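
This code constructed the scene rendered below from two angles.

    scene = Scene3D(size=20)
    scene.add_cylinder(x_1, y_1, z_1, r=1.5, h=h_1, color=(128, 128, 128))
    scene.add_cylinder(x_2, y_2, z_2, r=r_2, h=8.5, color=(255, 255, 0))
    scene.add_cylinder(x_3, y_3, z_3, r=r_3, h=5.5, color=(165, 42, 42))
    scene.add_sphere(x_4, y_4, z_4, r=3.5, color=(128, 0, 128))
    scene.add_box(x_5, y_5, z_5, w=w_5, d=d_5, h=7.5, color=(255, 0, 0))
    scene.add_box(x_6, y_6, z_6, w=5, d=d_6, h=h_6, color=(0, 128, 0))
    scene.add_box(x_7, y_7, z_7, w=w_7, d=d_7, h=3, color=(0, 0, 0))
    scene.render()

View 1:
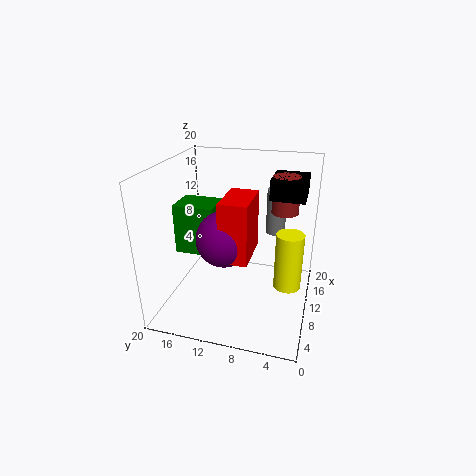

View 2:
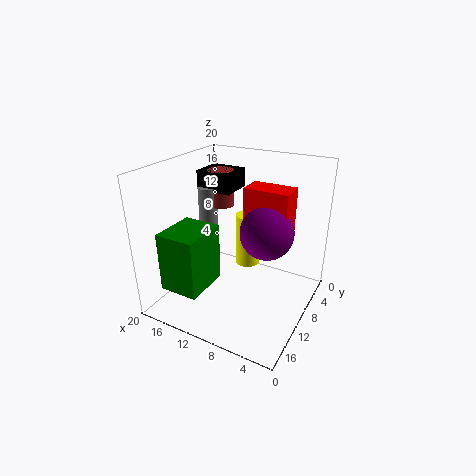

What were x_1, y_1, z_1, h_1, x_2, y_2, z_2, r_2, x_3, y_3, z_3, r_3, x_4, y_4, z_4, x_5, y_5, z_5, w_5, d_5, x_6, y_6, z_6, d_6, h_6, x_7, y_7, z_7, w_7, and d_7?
x_1 = 17.5; y_1 = 6; z_1 = 8; h_1 = 7; x_2 = 12; y_2 = 3; z_2 = 2; r_2 = 2; x_3 = 16; y_3 = 4.5; z_3 = 12; r_3 = 2; x_4 = 5.5; y_4 = 10.5; z_4 = 12; x_5 = 3; y_5 = 7; z_5 = 10; w_5 = 6; d_5 = 3.5; x_6 = 10.5; y_6 = 14; z_6 = 6; d_6 = 6; h_6 = 7.5; x_7 = 13.5; y_7 = 1.5; z_7 = 14.5; w_7 = 5.5; d_7 = 5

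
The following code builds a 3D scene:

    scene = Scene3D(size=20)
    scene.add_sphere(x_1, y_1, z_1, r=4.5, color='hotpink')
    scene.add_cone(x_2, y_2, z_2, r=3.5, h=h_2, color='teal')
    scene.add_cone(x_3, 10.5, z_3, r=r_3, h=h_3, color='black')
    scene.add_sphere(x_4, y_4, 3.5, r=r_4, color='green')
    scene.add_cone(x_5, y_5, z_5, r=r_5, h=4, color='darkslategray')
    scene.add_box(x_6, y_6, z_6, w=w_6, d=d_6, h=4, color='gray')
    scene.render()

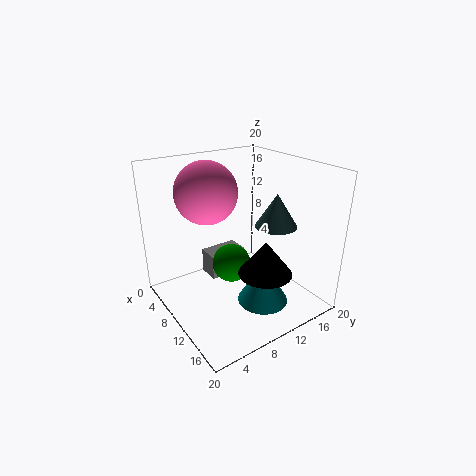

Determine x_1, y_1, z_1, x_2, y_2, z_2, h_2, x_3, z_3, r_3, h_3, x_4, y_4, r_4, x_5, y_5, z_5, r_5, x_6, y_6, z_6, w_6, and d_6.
x_1 = 5
y_1 = 8
z_1 = 15.5
x_2 = 14
y_2 = 11.5
z_2 = 1.5
h_2 = 6
x_3 = 15.5
z_3 = 7
r_3 = 3.5
h_3 = 4.5
x_4 = 6
y_4 = 11.5
r_4 = 3
x_5 = 16.5
y_5 = 11
z_5 = 14
r_5 = 2.5
x_6 = 1
y_6 = 9
z_6 = 0.5
w_6 = 3.5
d_6 = 6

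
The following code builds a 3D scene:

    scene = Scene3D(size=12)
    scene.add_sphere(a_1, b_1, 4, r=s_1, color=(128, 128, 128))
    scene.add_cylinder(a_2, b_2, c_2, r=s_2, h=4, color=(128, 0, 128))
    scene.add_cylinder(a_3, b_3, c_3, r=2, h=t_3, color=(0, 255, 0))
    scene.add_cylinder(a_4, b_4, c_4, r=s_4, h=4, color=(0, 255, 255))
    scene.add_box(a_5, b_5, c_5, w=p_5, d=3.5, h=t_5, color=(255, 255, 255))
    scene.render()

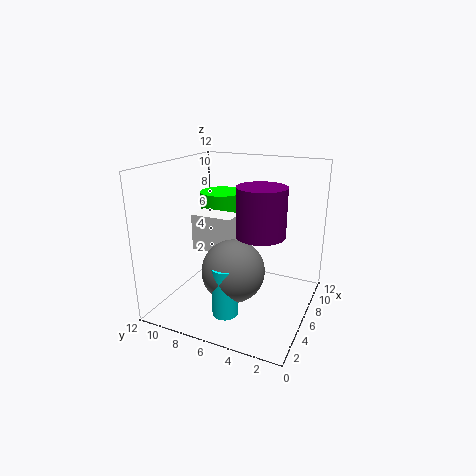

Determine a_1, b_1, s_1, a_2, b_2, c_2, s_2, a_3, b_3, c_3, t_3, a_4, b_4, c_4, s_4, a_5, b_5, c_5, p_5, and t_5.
a_1 = 4
b_1 = 5.5
s_1 = 2.5
a_2 = 6
b_2 = 4
c_2 = 6.5
s_2 = 2
a_3 = 9
b_3 = 9
c_3 = 7
t_3 = 2
a_4 = 2.5
b_4 = 5.5
c_4 = 1
s_4 = 1
a_5 = 4.5
b_5 = 6
c_5 = 5
p_5 = 2
t_5 = 3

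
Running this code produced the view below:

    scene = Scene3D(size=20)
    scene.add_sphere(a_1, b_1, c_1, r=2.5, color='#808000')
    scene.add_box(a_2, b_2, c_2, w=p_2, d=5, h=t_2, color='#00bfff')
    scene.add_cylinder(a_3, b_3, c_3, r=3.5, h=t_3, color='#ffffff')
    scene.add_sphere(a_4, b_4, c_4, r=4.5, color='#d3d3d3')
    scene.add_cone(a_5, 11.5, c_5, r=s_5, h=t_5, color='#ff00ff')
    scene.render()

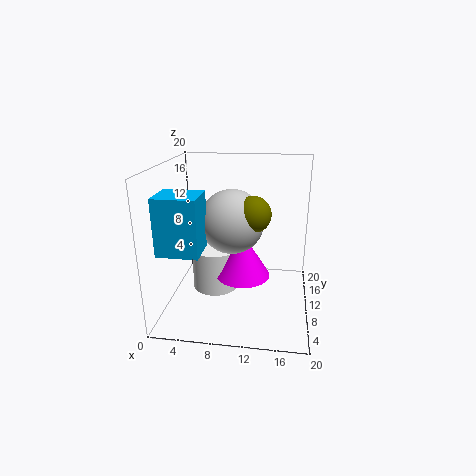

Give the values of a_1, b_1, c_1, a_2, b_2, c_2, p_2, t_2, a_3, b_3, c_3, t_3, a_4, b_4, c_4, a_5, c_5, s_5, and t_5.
a_1 = 12
b_1 = 10
c_1 = 13.5
a_2 = 0.5
b_2 = 3.5
c_2 = 9.5
p_2 = 5.5
t_2 = 7.5
a_3 = 6
b_3 = 13
c_3 = 0.5
t_3 = 6.5
a_4 = 9
b_4 = 11
c_4 = 12
a_5 = 10.5
c_5 = 3.5
s_5 = 4
t_5 = 6.5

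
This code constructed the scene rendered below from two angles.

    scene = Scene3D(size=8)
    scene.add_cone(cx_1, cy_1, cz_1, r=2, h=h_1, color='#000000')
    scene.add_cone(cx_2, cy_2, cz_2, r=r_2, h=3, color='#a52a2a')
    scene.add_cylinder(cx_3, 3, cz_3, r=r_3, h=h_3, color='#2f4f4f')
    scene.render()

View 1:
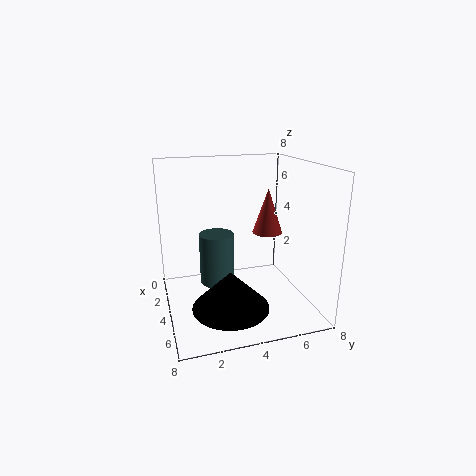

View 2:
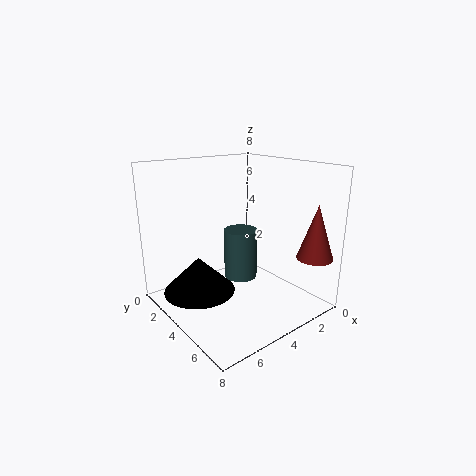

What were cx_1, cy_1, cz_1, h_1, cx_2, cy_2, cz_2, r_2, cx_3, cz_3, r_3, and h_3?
cx_1 = 6; cy_1 = 3; cz_1 = 1; h_1 = 2; cx_2 = 1; cy_2 = 7; cz_2 = 3; r_2 = 1; cx_3 = 3; cz_3 = 1; r_3 = 1; h_3 = 3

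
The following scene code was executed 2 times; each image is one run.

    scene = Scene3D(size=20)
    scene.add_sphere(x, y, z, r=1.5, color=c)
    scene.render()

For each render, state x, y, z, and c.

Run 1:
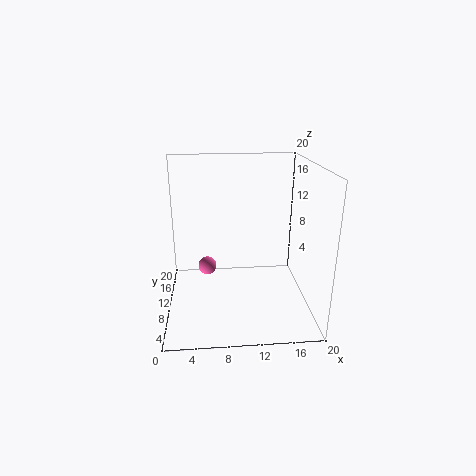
x = 5.5
y = 17.5
z = 2
c = 'hotpink'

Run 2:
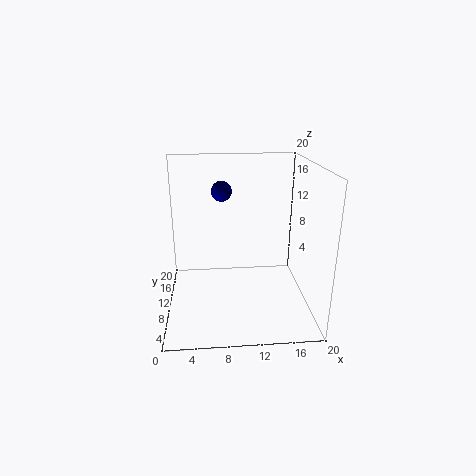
x = 8
y = 14.5
z = 15.5
c = 'navy'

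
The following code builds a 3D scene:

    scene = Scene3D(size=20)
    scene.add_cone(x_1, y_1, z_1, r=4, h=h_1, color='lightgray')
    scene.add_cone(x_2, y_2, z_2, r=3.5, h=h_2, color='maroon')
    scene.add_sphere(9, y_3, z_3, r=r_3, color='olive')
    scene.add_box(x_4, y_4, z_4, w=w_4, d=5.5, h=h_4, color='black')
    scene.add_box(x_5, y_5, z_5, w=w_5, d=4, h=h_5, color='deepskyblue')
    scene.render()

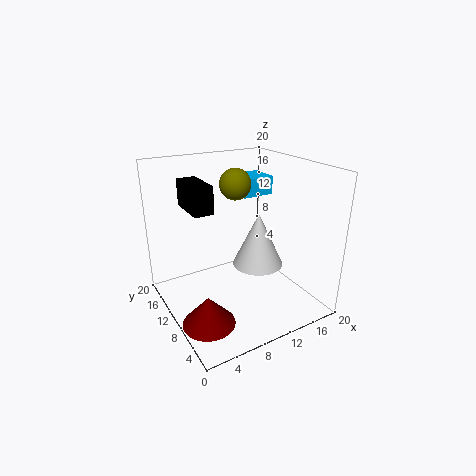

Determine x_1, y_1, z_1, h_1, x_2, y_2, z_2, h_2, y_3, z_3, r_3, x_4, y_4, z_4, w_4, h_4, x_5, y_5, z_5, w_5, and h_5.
x_1 = 15.5, y_1 = 13, z_1 = 3, h_1 = 8.5, x_2 = 3.5, y_2 = 6.5, z_2 = 0.5, h_2 = 4, y_3 = 9, z_3 = 18, r_3 = 2, x_4 = 3, y_4 = 8, z_4 = 15, w_4 = 2.5, h_4 = 3.5, x_5 = 11, y_5 = 10, z_5 = 15.5, w_5 = 4.5, h_5 = 2.5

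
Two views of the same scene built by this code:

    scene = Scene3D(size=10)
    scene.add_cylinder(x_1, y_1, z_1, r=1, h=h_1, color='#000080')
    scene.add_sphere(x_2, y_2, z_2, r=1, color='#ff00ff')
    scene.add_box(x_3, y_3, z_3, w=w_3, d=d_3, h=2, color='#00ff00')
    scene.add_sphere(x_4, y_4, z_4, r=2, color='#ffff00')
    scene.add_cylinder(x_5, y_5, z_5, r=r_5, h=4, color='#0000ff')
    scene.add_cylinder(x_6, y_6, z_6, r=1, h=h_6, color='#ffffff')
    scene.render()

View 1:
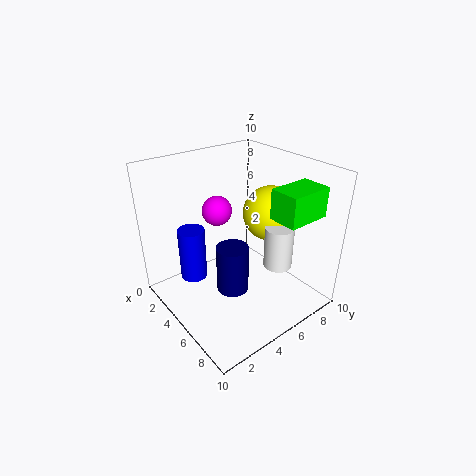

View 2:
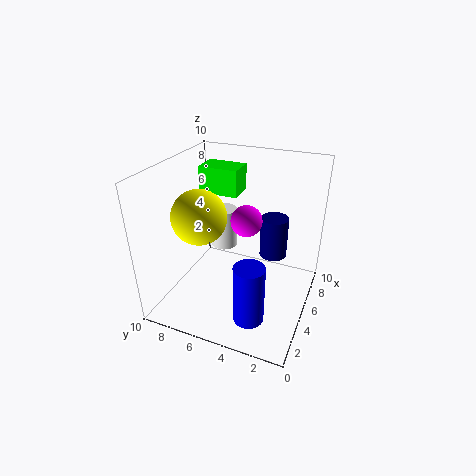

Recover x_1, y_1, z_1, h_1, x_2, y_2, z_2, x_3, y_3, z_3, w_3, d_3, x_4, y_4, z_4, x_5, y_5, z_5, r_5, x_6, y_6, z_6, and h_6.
x_1 = 7; y_1 = 3; z_1 = 3; h_1 = 3; x_2 = 4; y_2 = 4; z_2 = 7; x_3 = 7; y_3 = 6; z_3 = 7; w_3 = 2; d_3 = 3; x_4 = 5; y_4 = 8; z_4 = 6; x_5 = 2; y_5 = 3; z_5 = 1; r_5 = 1; x_6 = 7; y_6 = 7; z_6 = 3; h_6 = 3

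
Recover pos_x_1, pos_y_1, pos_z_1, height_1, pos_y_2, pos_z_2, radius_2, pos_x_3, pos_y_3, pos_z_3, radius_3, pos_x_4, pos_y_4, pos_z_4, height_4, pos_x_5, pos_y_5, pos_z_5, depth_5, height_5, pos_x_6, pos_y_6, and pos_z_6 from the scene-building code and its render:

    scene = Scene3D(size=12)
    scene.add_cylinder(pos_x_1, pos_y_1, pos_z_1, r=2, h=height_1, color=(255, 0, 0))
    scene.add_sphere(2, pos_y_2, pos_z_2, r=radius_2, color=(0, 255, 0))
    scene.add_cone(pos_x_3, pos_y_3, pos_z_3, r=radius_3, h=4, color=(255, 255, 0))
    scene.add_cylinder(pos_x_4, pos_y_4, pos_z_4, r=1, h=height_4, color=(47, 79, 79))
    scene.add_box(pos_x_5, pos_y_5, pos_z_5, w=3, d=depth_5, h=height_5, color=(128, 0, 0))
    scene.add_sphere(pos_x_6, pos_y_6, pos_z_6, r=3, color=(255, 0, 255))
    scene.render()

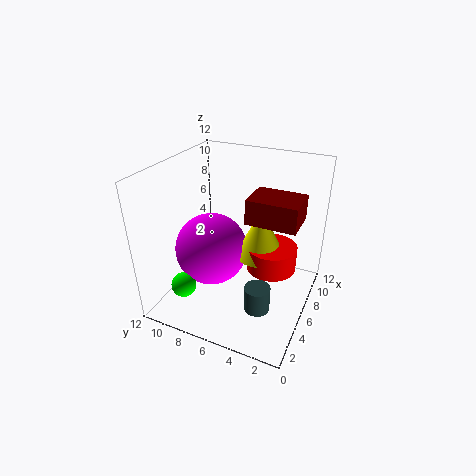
pos_x_1 = 6
pos_y_1 = 3
pos_z_1 = 4
height_1 = 2
pos_y_2 = 9
pos_z_2 = 3
radius_2 = 1
pos_x_3 = 6
pos_y_3 = 4
pos_z_3 = 5
radius_3 = 2
pos_x_4 = 3
pos_y_4 = 3
pos_z_4 = 2
height_4 = 2
pos_x_5 = 5
pos_y_5 = 1
pos_z_5 = 8
depth_5 = 4
height_5 = 2
pos_x_6 = 5
pos_y_6 = 8
pos_z_6 = 5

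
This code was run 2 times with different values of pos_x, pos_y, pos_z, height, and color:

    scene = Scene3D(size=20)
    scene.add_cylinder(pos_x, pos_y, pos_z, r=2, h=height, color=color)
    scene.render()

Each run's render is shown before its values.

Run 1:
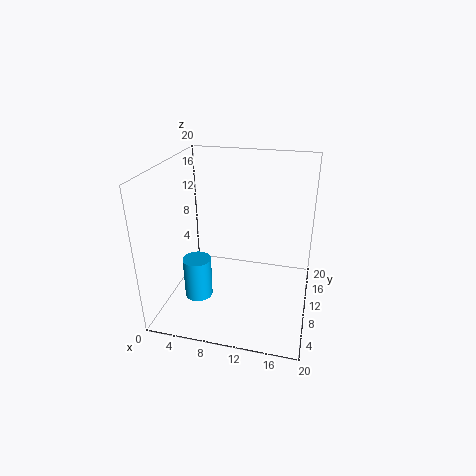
pos_x = 4.5
pos_y = 8
pos_z = 1
height = 6
color = 'deepskyblue'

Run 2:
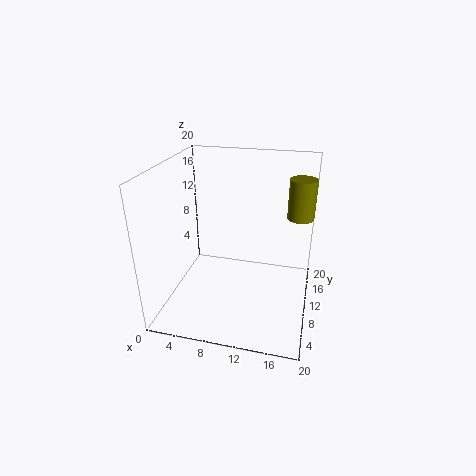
pos_x = 18
pos_y = 16.5
pos_z = 11
height = 6
color = 'olive'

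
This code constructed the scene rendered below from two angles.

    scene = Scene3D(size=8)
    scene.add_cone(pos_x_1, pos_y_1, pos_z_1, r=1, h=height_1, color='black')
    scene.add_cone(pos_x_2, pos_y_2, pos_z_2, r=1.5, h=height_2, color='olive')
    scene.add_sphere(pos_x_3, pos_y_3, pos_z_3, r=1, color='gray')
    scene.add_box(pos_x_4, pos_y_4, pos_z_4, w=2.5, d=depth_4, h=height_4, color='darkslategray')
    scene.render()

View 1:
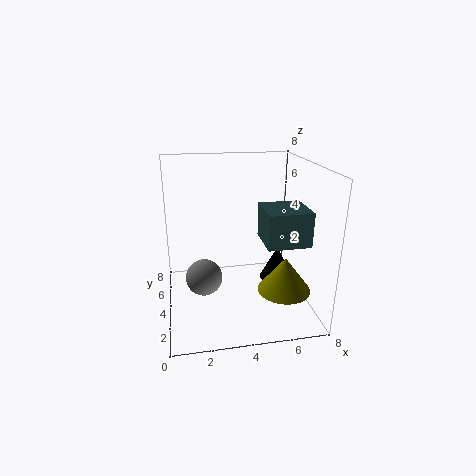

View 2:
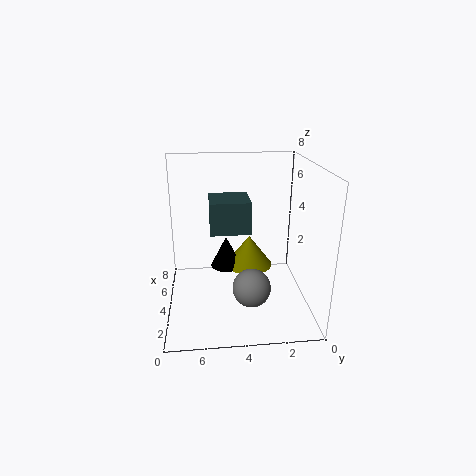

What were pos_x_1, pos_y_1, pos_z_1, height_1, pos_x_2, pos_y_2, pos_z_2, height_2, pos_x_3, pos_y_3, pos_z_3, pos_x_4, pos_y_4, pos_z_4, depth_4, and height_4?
pos_x_1 = 6.5
pos_y_1 = 4.5
pos_z_1 = 1
height_1 = 2
pos_x_2 = 6.5
pos_y_2 = 3
pos_z_2 = 1
height_2 = 2
pos_x_3 = 2
pos_y_3 = 3.5
pos_z_3 = 2
pos_x_4 = 5.5
pos_y_4 = 3
pos_z_4 = 3.5
depth_4 = 2.5
height_4 = 2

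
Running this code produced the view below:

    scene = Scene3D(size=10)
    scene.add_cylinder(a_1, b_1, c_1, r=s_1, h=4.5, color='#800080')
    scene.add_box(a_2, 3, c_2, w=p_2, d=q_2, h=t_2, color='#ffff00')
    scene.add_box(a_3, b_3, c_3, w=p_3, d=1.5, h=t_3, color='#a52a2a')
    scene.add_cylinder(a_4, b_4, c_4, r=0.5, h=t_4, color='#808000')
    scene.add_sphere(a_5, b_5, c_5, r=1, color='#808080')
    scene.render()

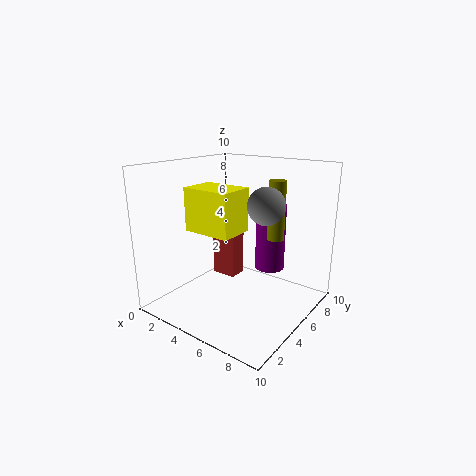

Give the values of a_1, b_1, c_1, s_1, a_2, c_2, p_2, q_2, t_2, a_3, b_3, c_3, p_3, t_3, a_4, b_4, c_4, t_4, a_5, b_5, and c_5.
a_1 = 7
b_1 = 6
c_1 = 3
s_1 = 1
a_2 = 2
c_2 = 5.5
p_2 = 3.5
q_2 = 2.5
t_2 = 3
a_3 = 1
b_3 = 7
c_3 = 0.5
p_3 = 2
t_3 = 4
a_4 = 8.5
b_4 = 4
c_4 = 6
t_4 = 3.5
a_5 = 9
b_5 = 2
c_5 = 8.5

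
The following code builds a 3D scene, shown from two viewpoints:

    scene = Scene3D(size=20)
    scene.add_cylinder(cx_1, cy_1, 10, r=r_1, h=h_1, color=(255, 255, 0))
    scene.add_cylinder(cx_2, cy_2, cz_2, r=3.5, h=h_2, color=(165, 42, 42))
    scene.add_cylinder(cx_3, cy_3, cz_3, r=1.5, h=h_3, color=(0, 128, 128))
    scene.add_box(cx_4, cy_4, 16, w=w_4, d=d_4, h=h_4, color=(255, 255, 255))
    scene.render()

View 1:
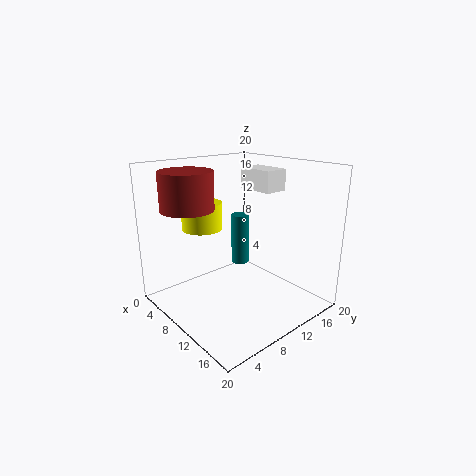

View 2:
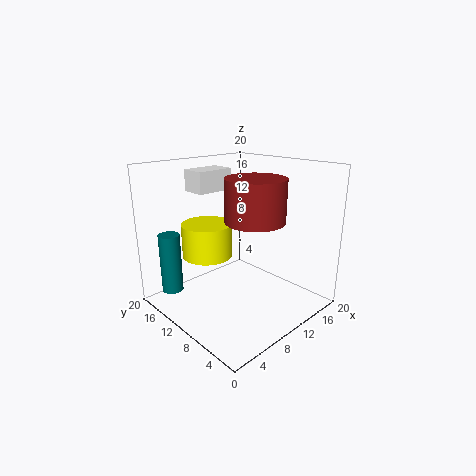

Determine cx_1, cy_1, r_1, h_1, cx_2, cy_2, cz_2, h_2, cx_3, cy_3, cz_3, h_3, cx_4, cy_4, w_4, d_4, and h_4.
cx_1 = 3.5
cy_1 = 8.5
r_1 = 3
h_1 = 4
cx_2 = 7
cy_2 = 4
cz_2 = 14.5
h_2 = 5
cx_3 = 3
cy_3 = 16.5
cz_3 = 2
h_3 = 8.5
cx_4 = 6.5
cy_4 = 13.5
w_4 = 5.5
d_4 = 3.5
h_4 = 3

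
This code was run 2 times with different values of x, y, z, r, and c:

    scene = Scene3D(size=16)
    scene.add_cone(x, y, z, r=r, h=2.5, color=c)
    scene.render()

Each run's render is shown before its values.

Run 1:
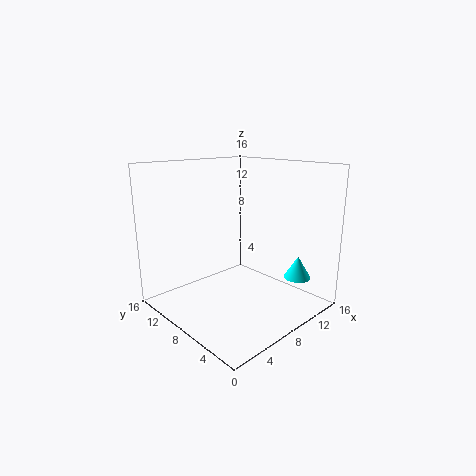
x = 12.5, y = 3, z = 3.5, r = 1.5, c = 'cyan'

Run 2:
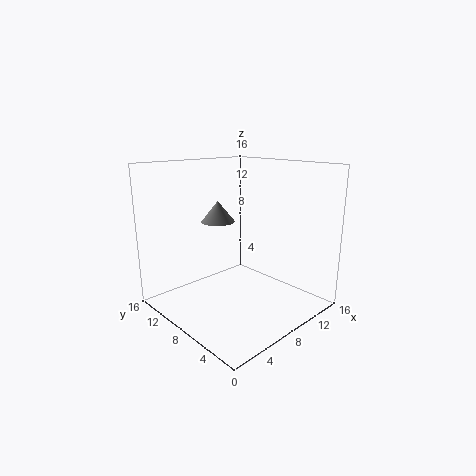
x = 8.5, y = 12, z = 9, r = 2, c = 'gray'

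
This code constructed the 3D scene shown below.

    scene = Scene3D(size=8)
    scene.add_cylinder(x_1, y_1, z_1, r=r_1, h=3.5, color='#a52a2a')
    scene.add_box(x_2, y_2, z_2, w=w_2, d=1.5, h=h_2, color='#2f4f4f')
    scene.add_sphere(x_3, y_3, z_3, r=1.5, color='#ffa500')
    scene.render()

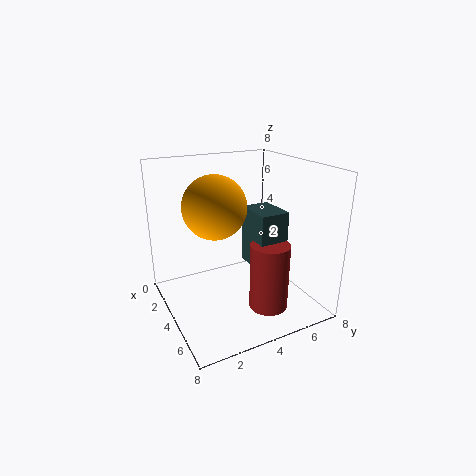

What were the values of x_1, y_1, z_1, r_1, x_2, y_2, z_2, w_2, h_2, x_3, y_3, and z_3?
x_1 = 6.5, y_1 = 4.5, z_1 = 1, r_1 = 1, x_2 = 4.5, y_2 = 4, z_2 = 3, w_2 = 2, h_2 = 3, x_3 = 5.5, y_3 = 2, z_3 = 6.5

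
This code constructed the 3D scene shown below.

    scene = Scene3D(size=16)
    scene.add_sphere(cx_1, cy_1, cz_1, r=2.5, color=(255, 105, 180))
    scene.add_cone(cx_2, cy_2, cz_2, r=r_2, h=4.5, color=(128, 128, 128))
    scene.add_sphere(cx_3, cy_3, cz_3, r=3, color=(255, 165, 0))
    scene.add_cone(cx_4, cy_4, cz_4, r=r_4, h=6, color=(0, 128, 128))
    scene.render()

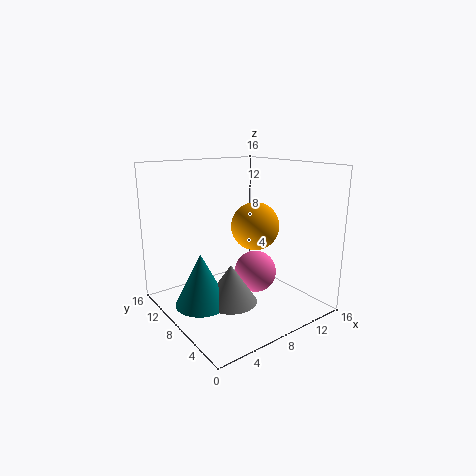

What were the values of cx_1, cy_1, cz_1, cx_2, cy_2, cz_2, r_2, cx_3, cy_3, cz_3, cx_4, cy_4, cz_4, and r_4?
cx_1 = 11, cy_1 = 8.5, cz_1 = 3, cx_2 = 7, cy_2 = 8, cz_2 = 0.5, r_2 = 3, cx_3 = 12.5, cy_3 = 10.5, cz_3 = 8, cx_4 = 4, cy_4 = 9.5, cz_4 = 0.5, r_4 = 3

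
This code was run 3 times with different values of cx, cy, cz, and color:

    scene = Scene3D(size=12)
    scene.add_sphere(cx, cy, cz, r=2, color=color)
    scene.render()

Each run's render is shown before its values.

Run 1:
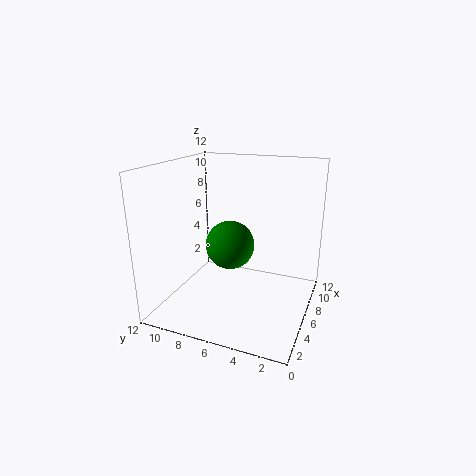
cx = 5.5; cy = 6.5; cz = 5.5; color = 'green'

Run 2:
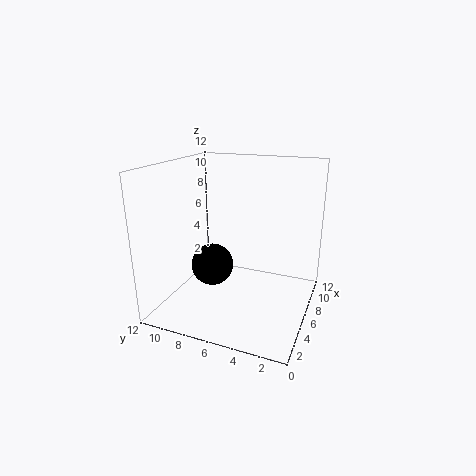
cx = 8; cy = 9.5; cz = 2; color = 'black'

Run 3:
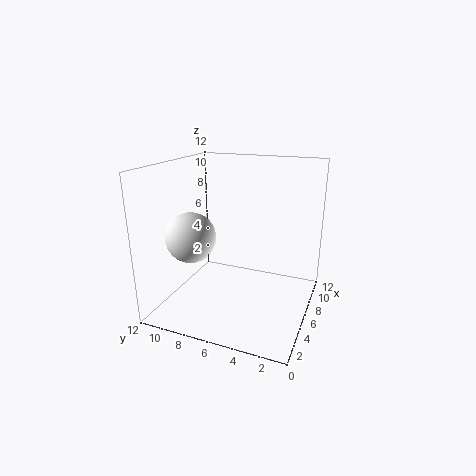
cx = 3.5; cy = 9; cz = 6.5; color = 'white'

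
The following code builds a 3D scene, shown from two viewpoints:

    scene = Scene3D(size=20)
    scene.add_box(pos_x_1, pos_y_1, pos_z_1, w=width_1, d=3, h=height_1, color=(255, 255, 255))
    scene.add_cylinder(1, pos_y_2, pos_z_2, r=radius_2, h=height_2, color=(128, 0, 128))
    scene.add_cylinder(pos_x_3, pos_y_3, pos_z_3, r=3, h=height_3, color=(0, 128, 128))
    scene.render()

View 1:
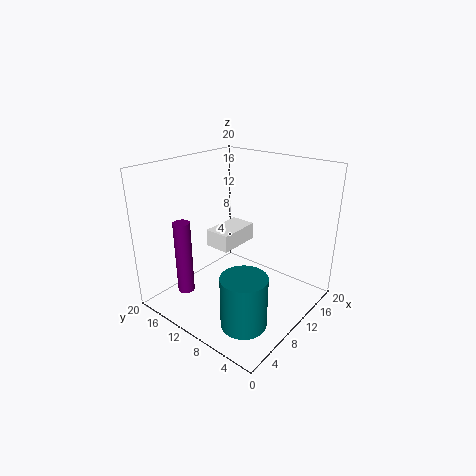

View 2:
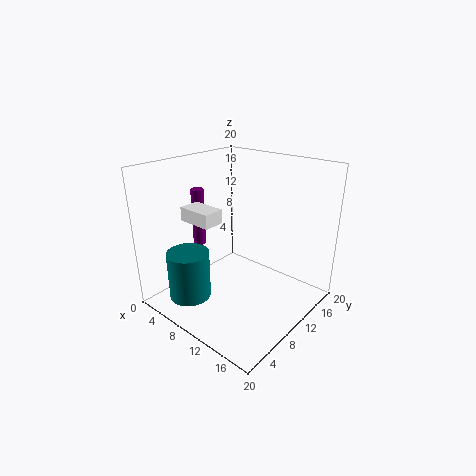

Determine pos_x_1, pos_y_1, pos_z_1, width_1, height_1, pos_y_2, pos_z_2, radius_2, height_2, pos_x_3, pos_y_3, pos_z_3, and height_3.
pos_x_1 = 3; pos_y_1 = 6; pos_z_1 = 12; width_1 = 5; height_1 = 2; pos_y_2 = 11; pos_z_2 = 6; radius_2 = 1; height_2 = 9; pos_x_3 = 5; pos_y_3 = 5; pos_z_3 = 1; height_3 = 7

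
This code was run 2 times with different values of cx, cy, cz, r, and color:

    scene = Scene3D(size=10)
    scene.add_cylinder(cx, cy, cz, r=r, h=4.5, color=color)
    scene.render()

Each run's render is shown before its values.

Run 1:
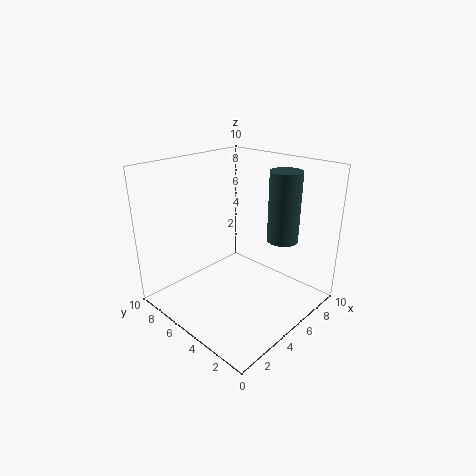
cx = 6; cy = 2; cz = 5.5; r = 1; color = 'darkslategray'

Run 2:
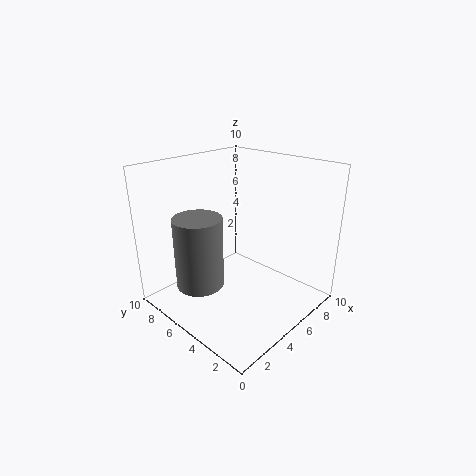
cx = 1.5; cy = 5; cz = 3; r = 1.5; color = 'gray'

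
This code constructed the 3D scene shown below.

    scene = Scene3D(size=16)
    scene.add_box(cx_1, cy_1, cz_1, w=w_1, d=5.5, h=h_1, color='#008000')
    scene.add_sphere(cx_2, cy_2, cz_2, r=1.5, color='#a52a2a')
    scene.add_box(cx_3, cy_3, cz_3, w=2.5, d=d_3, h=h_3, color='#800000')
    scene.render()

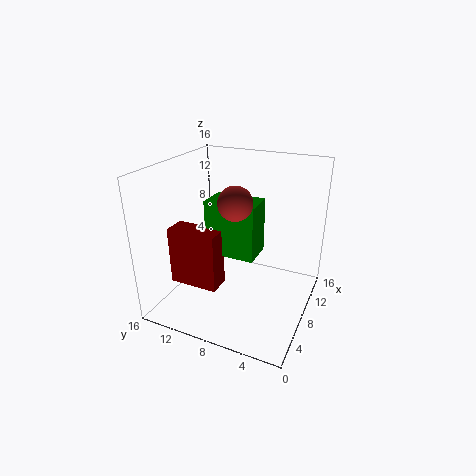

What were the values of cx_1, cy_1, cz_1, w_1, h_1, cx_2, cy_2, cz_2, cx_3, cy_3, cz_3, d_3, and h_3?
cx_1 = 6
cy_1 = 5.5
cz_1 = 6.5
w_1 = 3.5
h_1 = 6
cx_2 = 2
cy_2 = 5.5
cz_2 = 14.5
cx_3 = 4
cy_3 = 9
cz_3 = 3
d_3 = 5.5
h_3 = 6.5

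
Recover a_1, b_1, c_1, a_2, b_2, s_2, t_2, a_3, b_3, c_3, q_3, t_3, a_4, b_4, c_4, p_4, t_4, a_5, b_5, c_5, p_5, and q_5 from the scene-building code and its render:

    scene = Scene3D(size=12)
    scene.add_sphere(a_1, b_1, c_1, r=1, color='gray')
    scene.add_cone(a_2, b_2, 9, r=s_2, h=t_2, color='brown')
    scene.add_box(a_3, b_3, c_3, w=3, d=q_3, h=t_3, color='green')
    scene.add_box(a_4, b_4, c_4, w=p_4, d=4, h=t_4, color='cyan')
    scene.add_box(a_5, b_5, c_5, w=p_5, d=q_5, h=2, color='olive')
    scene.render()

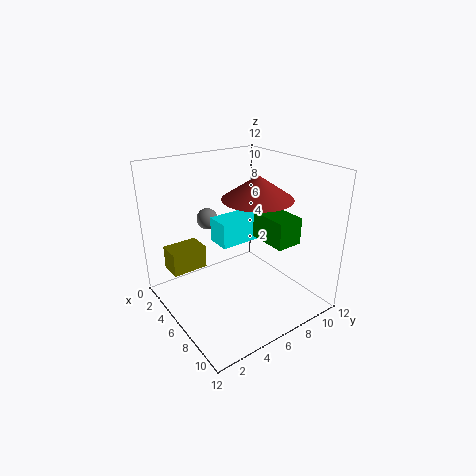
a_1 = 1
b_1 = 6
c_1 = 6
a_2 = 6
b_2 = 8
s_2 = 3
t_2 = 2
a_3 = 8
b_3 = 6
c_3 = 7
q_3 = 2
t_3 = 2
a_4 = 5
b_4 = 4
c_4 = 6
p_4 = 2
t_4 = 2
a_5 = 2
b_5 = 1
c_5 = 3
p_5 = 2
q_5 = 3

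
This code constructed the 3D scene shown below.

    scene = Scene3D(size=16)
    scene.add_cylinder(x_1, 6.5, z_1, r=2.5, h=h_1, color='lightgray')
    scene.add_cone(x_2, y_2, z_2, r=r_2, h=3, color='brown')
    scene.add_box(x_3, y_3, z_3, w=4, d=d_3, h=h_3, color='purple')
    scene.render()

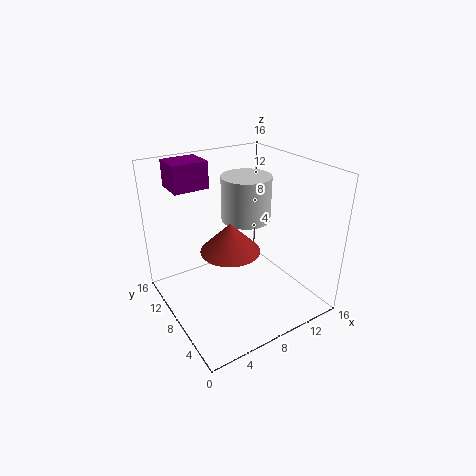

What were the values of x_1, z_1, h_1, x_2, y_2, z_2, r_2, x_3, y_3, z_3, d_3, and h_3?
x_1 = 8; z_1 = 11; h_1 = 4.5; x_2 = 5.5; y_2 = 5.5; z_2 = 8.5; r_2 = 3; x_3 = 2.5; y_3 = 11.5; z_3 = 13; d_3 = 3.5; h_3 = 3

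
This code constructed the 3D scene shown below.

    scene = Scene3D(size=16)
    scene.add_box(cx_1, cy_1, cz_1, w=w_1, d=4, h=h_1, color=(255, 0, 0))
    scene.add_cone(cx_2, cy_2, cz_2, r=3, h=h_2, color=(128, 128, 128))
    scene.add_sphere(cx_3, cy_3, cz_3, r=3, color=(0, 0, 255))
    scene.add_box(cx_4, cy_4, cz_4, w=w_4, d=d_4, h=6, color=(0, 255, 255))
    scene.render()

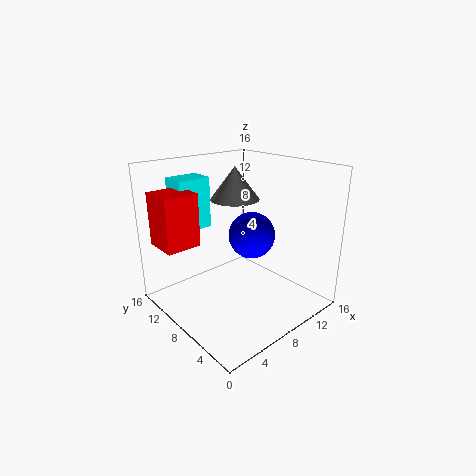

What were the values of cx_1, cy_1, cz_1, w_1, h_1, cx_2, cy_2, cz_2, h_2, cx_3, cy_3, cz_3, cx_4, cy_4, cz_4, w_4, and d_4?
cx_1 = 1, cy_1 = 11, cz_1 = 7, w_1 = 4, h_1 = 6, cx_2 = 11, cy_2 = 12, cz_2 = 11, h_2 = 4, cx_3 = 13, cy_3 = 11, cz_3 = 6, cx_4 = 4, cy_4 = 13, cz_4 = 8, w_4 = 4, d_4 = 3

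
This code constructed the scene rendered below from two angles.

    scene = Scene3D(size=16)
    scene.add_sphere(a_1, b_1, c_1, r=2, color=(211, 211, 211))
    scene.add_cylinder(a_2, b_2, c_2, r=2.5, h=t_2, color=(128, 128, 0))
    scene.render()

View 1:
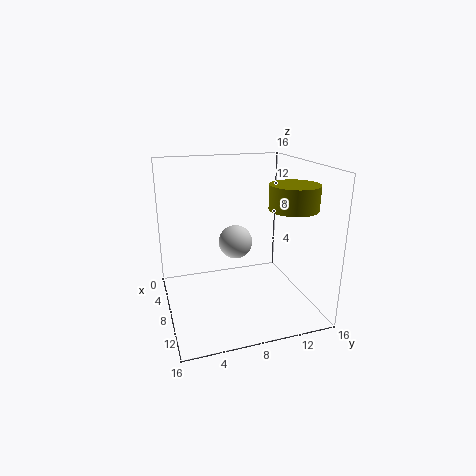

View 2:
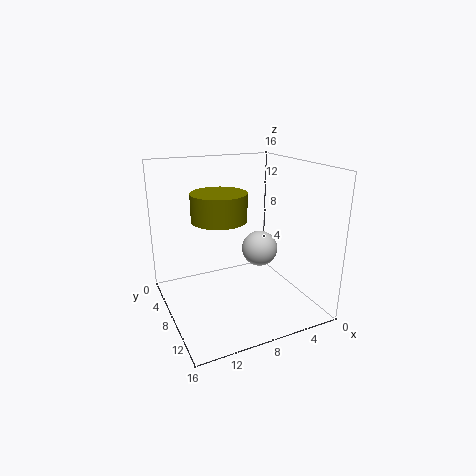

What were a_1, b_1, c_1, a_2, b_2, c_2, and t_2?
a_1 = 5.5
b_1 = 8.5
c_1 = 6.5
a_2 = 12
b_2 = 12.5
c_2 = 12
t_2 = 2.5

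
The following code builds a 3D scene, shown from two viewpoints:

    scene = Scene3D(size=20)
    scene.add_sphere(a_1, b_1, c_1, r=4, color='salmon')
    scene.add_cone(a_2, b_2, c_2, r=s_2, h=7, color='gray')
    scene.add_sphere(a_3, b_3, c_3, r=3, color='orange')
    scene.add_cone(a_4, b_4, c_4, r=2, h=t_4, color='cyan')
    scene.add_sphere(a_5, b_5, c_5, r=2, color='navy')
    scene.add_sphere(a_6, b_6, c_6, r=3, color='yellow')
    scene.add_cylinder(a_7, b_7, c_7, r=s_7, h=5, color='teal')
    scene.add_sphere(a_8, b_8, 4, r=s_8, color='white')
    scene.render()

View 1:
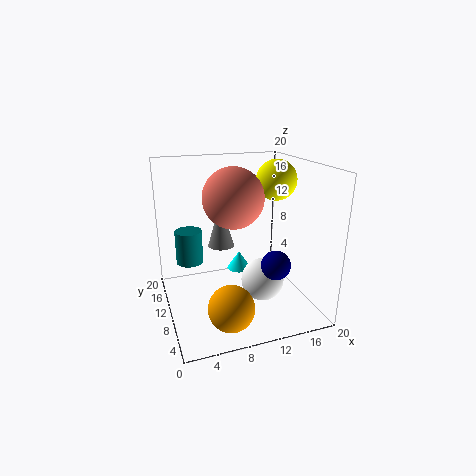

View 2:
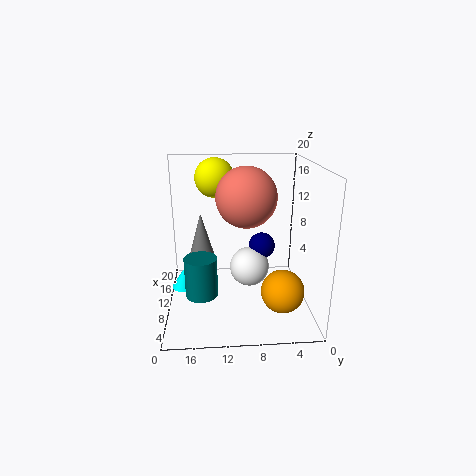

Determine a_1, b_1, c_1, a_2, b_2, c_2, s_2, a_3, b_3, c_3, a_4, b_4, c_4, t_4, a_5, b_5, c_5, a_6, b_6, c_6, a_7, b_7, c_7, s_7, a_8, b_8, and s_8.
a_1 = 9
b_1 = 9
c_1 = 16
a_2 = 9
b_2 = 15
c_2 = 7
s_2 = 2
a_3 = 7
b_3 = 4
c_3 = 3
a_4 = 13
b_4 = 18
c_4 = 1
t_4 = 3
a_5 = 14
b_5 = 6
c_5 = 7
a_6 = 17
b_6 = 13
c_6 = 17
a_7 = 4
b_7 = 15
c_7 = 5
s_7 = 2
a_8 = 13
b_8 = 8
s_8 = 3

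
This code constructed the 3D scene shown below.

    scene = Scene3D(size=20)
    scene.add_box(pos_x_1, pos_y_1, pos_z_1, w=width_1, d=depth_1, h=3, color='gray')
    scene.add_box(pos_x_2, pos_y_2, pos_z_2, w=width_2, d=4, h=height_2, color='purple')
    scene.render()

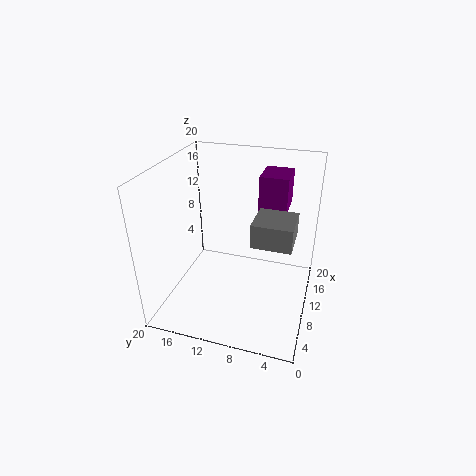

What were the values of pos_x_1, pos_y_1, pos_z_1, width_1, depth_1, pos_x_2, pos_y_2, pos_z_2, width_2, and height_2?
pos_x_1 = 5
pos_y_1 = 2
pos_z_1 = 12
width_1 = 5
depth_1 = 5
pos_x_2 = 13
pos_y_2 = 4
pos_z_2 = 13
width_2 = 5
height_2 = 5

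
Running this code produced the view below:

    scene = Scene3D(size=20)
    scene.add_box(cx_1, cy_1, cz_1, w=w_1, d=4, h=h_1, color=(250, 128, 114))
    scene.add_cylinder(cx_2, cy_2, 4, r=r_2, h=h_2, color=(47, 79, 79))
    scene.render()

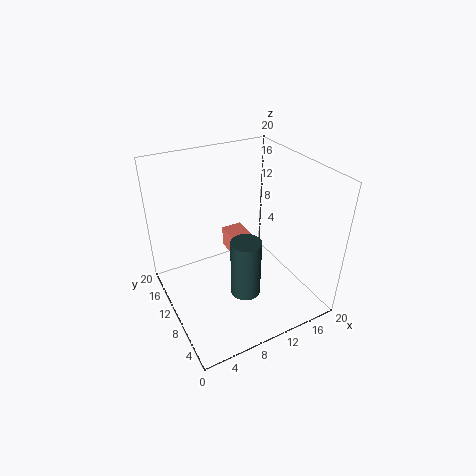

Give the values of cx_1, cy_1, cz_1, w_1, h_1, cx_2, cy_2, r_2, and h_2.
cx_1 = 10, cy_1 = 11, cz_1 = 6, w_1 = 3, h_1 = 3, cx_2 = 9, cy_2 = 6, r_2 = 2, h_2 = 8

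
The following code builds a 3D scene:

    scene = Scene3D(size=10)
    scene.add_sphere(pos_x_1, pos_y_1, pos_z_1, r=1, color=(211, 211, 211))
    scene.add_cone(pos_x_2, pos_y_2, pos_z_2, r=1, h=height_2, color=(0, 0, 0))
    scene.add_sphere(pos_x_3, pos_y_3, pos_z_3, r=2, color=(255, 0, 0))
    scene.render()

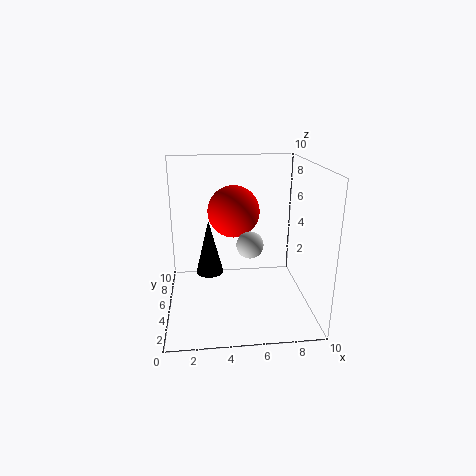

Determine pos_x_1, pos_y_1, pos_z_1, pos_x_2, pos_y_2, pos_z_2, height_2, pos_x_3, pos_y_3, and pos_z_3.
pos_x_1 = 6, pos_y_1 = 6, pos_z_1 = 4, pos_x_2 = 3, pos_y_2 = 6, pos_z_2 = 2, height_2 = 4, pos_x_3 = 5, pos_y_3 = 8, pos_z_3 = 6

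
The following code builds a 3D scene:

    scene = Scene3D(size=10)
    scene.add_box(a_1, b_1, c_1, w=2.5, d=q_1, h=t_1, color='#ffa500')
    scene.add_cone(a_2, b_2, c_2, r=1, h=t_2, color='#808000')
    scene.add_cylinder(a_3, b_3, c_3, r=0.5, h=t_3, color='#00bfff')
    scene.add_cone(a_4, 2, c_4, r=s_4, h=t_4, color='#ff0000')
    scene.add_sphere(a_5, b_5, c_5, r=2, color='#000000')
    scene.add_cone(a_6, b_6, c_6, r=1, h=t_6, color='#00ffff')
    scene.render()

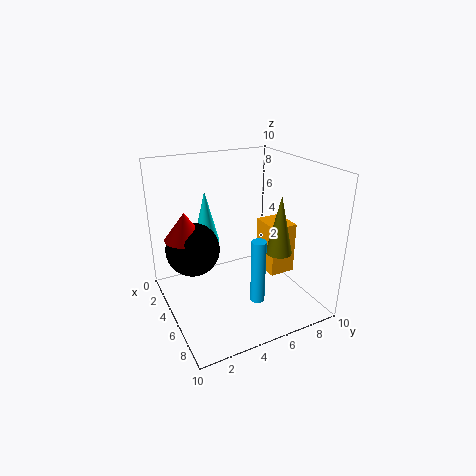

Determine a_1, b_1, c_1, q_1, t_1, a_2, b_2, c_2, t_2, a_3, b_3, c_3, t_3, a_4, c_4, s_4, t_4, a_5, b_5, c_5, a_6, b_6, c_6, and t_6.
a_1 = 2.5, b_1 = 8, c_1 = 1, q_1 = 2, t_1 = 4, a_2 = 5, b_2 = 8.5, c_2 = 3, t_2 = 4.5, a_3 = 7, b_3 = 5.5, c_3 = 1, t_3 = 4.5, a_4 = 2.5, c_4 = 4.5, s_4 = 1.5, t_4 = 2, a_5 = 2.5, b_5 = 2.5, c_5 = 3.5, a_6 = 1.5, b_6 = 4, c_6 = 3.5, t_6 = 4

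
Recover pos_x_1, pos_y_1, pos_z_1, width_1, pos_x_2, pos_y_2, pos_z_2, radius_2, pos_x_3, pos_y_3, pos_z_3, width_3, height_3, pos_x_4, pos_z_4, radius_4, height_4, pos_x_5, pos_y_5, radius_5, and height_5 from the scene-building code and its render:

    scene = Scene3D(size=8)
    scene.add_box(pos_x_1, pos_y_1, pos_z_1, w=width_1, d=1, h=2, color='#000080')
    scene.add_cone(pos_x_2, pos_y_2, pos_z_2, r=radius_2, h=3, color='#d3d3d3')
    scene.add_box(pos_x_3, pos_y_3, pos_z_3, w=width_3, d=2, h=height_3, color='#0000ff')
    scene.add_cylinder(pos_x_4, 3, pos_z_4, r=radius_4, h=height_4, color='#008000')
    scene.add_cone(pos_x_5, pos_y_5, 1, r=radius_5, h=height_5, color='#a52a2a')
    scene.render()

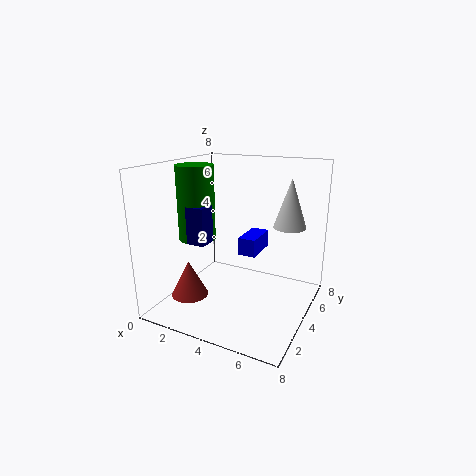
pos_x_1 = 2
pos_y_1 = 2
pos_z_1 = 4
width_1 = 1
pos_x_2 = 6
pos_y_2 = 7
pos_z_2 = 4
radius_2 = 1
pos_x_3 = 4
pos_y_3 = 4
pos_z_3 = 3
width_3 = 1
height_3 = 1
pos_x_4 = 2
pos_z_4 = 4
radius_4 = 1
height_4 = 4
pos_x_5 = 2
pos_y_5 = 2
radius_5 = 1
height_5 = 2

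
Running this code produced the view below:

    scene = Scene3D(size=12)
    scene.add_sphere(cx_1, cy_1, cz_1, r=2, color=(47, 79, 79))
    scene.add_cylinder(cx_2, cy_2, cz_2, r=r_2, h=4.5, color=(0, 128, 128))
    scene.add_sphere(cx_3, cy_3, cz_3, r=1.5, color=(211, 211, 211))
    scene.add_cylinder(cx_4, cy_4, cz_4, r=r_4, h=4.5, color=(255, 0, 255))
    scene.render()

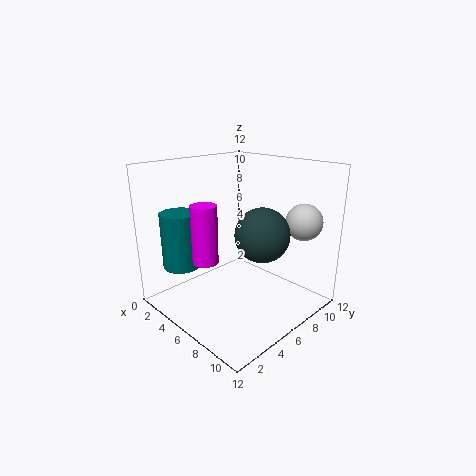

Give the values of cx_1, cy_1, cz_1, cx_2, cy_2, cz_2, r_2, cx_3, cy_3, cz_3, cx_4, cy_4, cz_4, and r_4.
cx_1 = 9.5; cy_1 = 5; cz_1 = 7.5; cx_2 = 3.5; cy_2 = 2; cz_2 = 4; r_2 = 1.5; cx_3 = 10; cy_3 = 9.5; cz_3 = 7.5; cx_4 = 6; cy_4 = 2.5; cz_4 = 5; r_4 = 1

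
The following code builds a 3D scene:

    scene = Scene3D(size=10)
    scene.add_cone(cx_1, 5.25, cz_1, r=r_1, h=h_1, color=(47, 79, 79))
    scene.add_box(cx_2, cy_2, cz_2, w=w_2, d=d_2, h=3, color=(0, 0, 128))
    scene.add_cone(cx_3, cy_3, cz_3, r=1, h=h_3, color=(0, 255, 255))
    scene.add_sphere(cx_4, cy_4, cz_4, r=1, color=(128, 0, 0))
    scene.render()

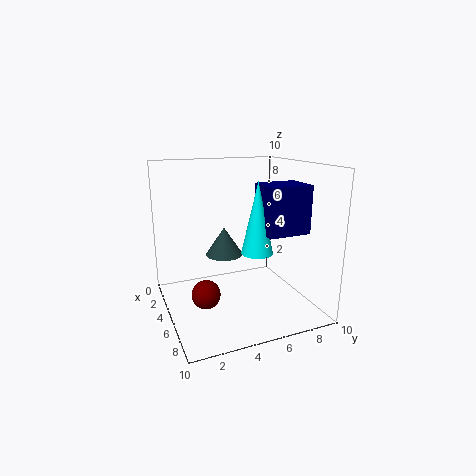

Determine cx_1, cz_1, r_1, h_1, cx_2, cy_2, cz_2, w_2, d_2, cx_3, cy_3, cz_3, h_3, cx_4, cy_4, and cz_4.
cx_1 = 1.5, cz_1 = 2.5, r_1 = 1.5, h_1 = 2.25, cx_2 = 6.5, cy_2 = 5.5, cz_2 = 6, w_2 = 2.25, d_2 = 2.75, cx_3 = 7.5, cy_3 = 5.25, cz_3 = 4.75, h_3 = 4.5, cx_4 = 5.25, cy_4 = 2.5, cz_4 = 1.25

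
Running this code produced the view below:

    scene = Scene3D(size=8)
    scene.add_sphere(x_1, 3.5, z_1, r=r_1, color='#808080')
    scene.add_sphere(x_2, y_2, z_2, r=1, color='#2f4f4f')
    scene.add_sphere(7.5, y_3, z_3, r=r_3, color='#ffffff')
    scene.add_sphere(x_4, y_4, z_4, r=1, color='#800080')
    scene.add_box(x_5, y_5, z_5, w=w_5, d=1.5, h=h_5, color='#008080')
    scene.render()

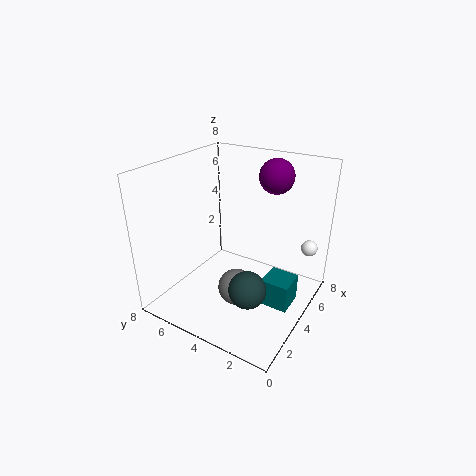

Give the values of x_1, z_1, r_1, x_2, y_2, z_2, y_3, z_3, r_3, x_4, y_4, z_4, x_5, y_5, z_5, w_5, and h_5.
x_1 = 3
z_1 = 1.5
r_1 = 1
x_2 = 2.5
y_2 = 2.5
z_2 = 2
y_3 = 1
z_3 = 2.5
r_3 = 0.5
x_4 = 6.5
y_4 = 3
z_4 = 7
x_5 = 3
y_5 = 0.5
z_5 = 1
w_5 = 1.5
h_5 = 1.5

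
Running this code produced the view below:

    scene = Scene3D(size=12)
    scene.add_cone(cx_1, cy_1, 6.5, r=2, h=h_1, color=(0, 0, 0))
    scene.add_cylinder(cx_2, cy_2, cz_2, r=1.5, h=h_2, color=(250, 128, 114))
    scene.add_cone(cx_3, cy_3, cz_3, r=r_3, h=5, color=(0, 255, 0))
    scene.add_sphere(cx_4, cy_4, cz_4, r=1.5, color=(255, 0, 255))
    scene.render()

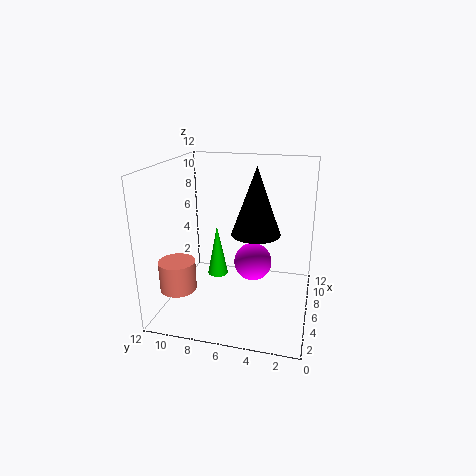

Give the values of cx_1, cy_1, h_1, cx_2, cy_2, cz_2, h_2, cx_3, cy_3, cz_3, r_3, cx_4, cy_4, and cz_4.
cx_1 = 6, cy_1 = 4.5, h_1 = 5.5, cx_2 = 3.5, cy_2 = 10.5, cz_2 = 2, h_2 = 2.5, cx_3 = 9.5, cy_3 = 9, cz_3 = 0.5, r_3 = 1, cx_4 = 5, cy_4 = 4.5, cz_4 = 4.5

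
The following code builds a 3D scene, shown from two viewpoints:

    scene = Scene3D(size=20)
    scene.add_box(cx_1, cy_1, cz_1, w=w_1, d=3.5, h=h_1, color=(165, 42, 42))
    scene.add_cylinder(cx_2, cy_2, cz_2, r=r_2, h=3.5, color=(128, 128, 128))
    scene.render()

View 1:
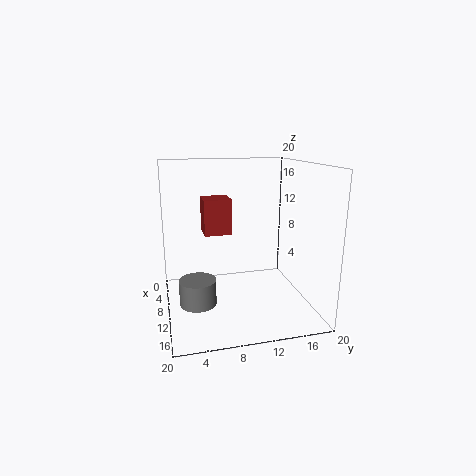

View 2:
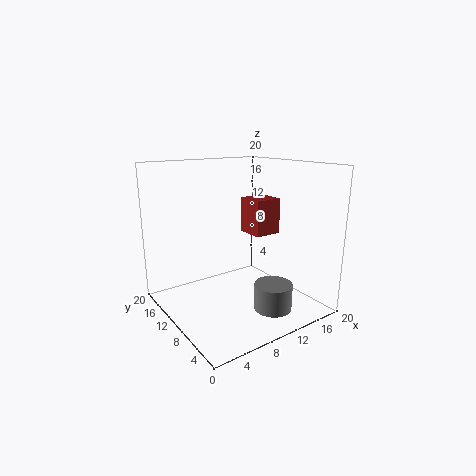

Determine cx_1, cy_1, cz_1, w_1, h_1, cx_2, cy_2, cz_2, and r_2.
cx_1 = 9.5
cy_1 = 5
cz_1 = 11.5
w_1 = 3.5
h_1 = 4.5
cx_2 = 11.5
cy_2 = 4
cz_2 = 1.5
r_2 = 2.5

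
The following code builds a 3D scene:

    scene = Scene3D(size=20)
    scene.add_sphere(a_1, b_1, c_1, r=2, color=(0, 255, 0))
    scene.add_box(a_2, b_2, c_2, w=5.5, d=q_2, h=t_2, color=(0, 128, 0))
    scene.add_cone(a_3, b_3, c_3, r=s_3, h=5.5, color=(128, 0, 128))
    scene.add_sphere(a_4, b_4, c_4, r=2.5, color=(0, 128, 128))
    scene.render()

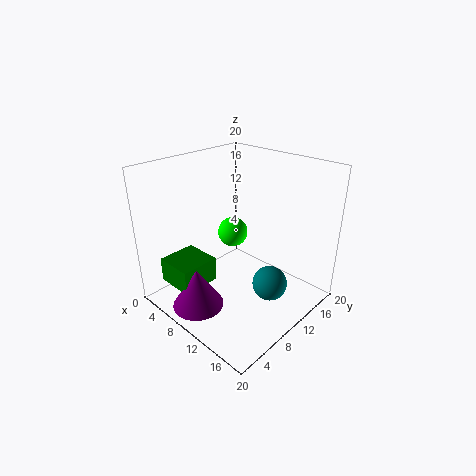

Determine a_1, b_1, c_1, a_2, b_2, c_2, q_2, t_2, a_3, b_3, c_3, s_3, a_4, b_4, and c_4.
a_1 = 9.5
b_1 = 9.5
c_1 = 11
a_2 = 2.5
b_2 = 2
c_2 = 3.5
q_2 = 5.5
t_2 = 3.5
a_3 = 8.5
b_3 = 3.5
c_3 = 1.5
s_3 = 3.5
a_4 = 14
b_4 = 12.5
c_4 = 3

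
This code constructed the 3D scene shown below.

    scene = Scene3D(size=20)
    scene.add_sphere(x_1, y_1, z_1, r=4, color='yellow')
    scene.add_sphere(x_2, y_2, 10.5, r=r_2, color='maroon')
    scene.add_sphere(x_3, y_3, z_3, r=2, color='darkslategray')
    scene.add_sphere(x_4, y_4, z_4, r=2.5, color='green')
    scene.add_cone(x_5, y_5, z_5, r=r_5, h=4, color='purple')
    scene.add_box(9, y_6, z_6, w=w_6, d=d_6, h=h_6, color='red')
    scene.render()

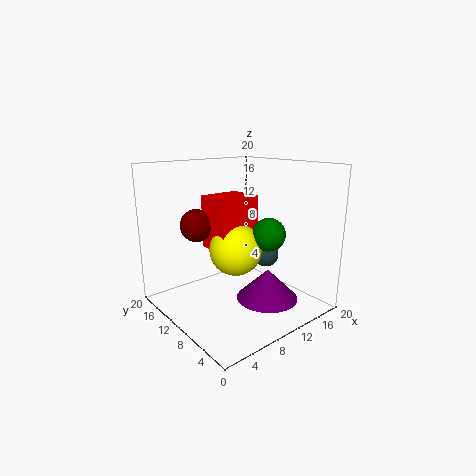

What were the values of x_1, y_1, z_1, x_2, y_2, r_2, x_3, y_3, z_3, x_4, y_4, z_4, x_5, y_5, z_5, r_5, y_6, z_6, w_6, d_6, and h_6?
x_1 = 12
y_1 = 13
z_1 = 7
x_2 = 8
y_2 = 17.5
r_2 = 2.5
x_3 = 17
y_3 = 11.5
z_3 = 5.5
x_4 = 15.5
y_4 = 9.5
z_4 = 9.5
x_5 = 10.5
y_5 = 4.5
z_5 = 3
r_5 = 4
y_6 = 12
z_6 = 7
w_6 = 6.5
d_6 = 5.5
h_6 = 8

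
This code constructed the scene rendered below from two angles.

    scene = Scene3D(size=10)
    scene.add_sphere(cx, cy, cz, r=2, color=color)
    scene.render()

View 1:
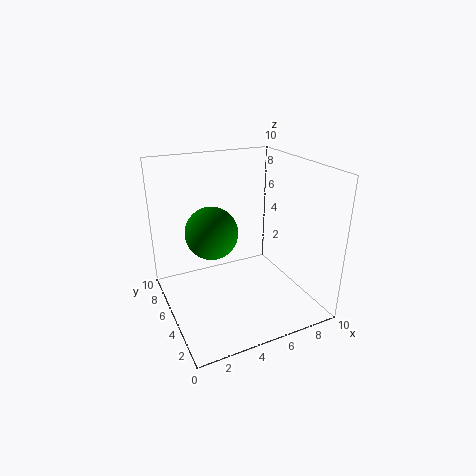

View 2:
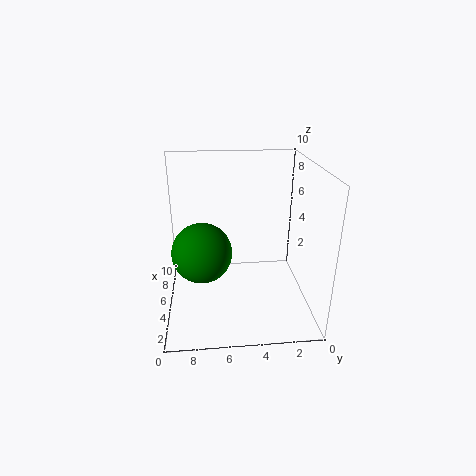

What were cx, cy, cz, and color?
cx = 4, cy = 7.5, cz = 4.5, color = 'green'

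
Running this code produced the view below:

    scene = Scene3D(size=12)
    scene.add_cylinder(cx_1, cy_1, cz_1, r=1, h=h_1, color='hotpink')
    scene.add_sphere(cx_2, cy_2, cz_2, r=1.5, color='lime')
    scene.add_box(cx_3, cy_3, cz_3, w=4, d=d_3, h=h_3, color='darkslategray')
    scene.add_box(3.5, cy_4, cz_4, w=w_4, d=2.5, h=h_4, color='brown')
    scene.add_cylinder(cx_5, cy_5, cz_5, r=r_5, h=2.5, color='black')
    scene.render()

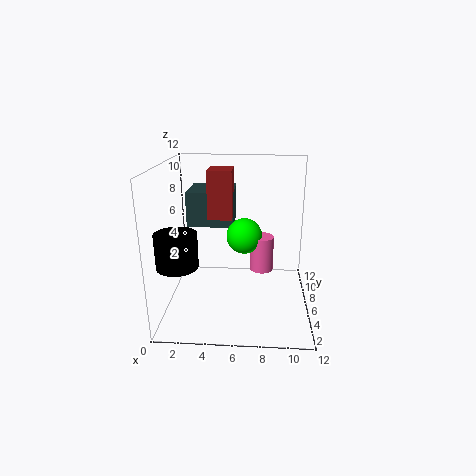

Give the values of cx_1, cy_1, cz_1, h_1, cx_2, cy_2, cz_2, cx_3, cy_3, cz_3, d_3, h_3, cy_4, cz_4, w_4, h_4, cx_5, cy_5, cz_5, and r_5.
cx_1 = 8
cy_1 = 6.5
cz_1 = 3
h_1 = 3
cx_2 = 6.5
cy_2 = 6.5
cz_2 = 6
cx_3 = 1.5
cy_3 = 7
cz_3 = 6.5
d_3 = 4
h_3 = 3
cy_4 = 6
cz_4 = 7.5
w_4 = 2
h_4 = 4
cx_5 = 2
cy_5 = 1.5
cz_5 = 5.5
r_5 = 1.5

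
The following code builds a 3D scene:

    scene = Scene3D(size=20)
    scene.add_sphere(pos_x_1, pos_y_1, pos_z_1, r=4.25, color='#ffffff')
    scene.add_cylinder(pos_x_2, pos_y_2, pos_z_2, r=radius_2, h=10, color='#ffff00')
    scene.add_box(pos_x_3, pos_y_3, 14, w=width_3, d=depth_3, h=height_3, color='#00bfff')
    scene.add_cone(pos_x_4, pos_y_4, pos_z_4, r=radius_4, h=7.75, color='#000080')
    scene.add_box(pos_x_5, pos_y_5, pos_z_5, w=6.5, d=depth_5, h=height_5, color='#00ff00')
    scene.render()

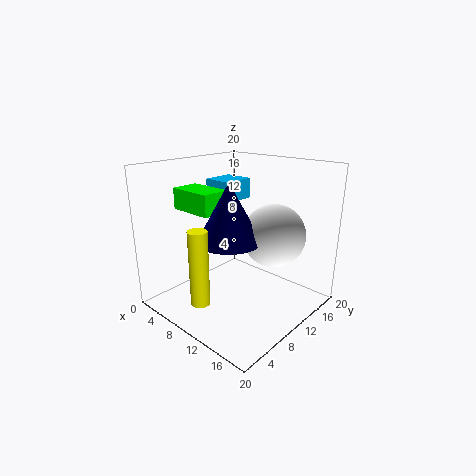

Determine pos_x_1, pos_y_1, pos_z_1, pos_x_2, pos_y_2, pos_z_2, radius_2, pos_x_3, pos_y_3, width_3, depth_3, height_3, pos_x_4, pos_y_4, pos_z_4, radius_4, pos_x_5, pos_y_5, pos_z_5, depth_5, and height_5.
pos_x_1 = 14.25
pos_y_1 = 12.5
pos_z_1 = 10.75
pos_x_2 = 10
pos_y_2 = 2.75
pos_z_2 = 3
radius_2 = 1.25
pos_x_3 = 2.25
pos_y_3 = 11.5
width_3 = 4.5
depth_3 = 4.75
height_3 = 3
pos_x_4 = 10.75
pos_y_4 = 7.5
pos_z_4 = 10.5
radius_4 = 4.25
pos_x_5 = 1.75
pos_y_5 = 5.75
pos_z_5 = 13.5
depth_5 = 4
height_5 = 3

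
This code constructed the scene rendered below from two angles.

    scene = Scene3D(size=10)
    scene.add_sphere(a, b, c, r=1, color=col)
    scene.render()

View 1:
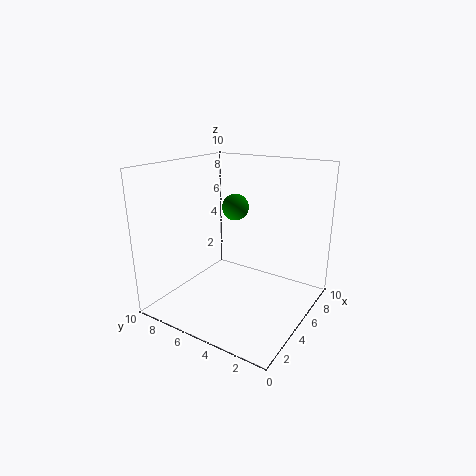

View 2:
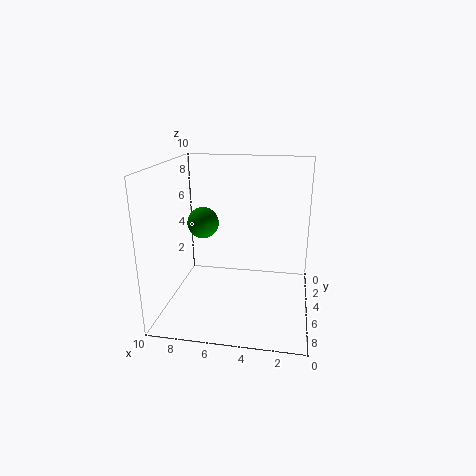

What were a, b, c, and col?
a = 7
b = 6.5
c = 6.5
col = 'green'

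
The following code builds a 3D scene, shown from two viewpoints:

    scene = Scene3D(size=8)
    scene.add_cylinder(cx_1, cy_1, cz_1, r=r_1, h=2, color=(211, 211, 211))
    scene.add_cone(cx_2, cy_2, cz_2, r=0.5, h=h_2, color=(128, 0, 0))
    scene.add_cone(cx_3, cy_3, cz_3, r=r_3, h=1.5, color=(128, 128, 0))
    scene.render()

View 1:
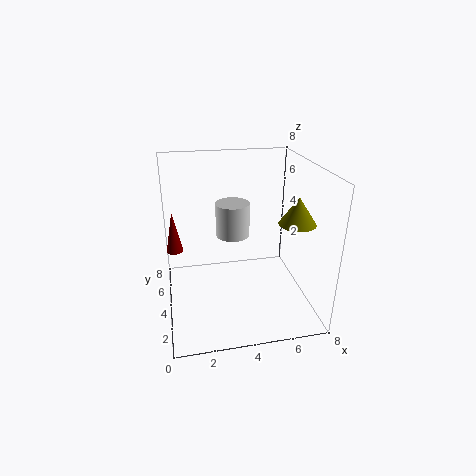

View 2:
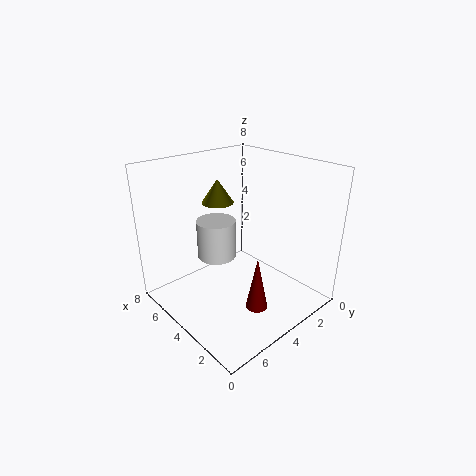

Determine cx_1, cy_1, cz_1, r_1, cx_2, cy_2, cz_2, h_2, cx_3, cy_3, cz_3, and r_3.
cx_1 = 4
cy_1 = 5.5
cz_1 = 3.5
r_1 = 1
cx_2 = 0.5
cy_2 = 6
cz_2 = 2.5
h_2 = 2.5
cx_3 = 7
cy_3 = 3
cz_3 = 5
r_3 = 1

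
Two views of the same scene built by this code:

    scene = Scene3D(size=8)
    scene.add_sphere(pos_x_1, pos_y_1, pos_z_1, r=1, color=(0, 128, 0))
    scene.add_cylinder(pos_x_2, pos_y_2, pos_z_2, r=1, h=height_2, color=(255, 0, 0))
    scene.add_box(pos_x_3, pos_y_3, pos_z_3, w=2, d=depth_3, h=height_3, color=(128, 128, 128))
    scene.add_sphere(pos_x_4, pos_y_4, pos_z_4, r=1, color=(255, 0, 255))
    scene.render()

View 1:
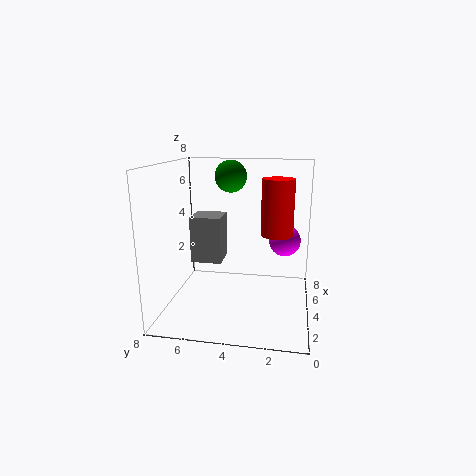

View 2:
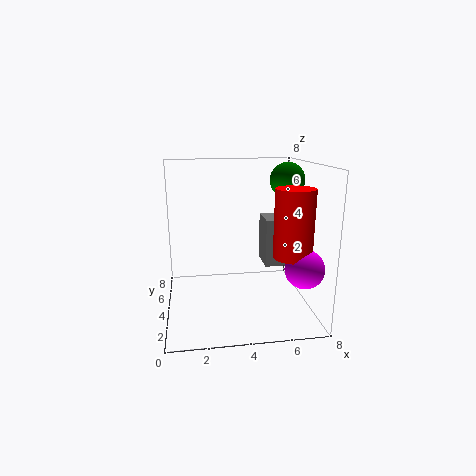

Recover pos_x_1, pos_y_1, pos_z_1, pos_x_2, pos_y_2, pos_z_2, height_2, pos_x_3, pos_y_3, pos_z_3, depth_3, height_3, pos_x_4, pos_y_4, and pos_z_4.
pos_x_1 = 7; pos_y_1 = 5; pos_z_1 = 7; pos_x_2 = 6.5; pos_y_2 = 2; pos_z_2 = 3.5; height_2 = 3.5; pos_x_3 = 6; pos_y_3 = 5.5; pos_z_3 = 1.5; depth_3 = 2; height_3 = 3; pos_x_4 = 7; pos_y_4 = 1.5; pos_z_4 = 3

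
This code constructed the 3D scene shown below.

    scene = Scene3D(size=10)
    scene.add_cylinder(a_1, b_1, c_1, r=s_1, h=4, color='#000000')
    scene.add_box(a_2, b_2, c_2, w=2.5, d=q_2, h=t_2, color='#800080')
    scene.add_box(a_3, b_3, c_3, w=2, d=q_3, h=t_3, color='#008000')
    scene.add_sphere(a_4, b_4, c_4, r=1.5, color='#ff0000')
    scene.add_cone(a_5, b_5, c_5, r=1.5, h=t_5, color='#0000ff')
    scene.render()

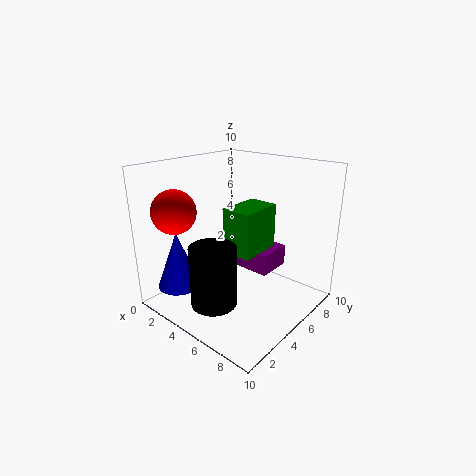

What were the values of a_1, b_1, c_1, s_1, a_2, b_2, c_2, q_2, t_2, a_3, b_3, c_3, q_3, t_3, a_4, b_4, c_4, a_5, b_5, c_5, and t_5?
a_1 = 5.5; b_1 = 2; c_1 = 1.5; s_1 = 1.5; a_2 = 4.5; b_2 = 5.5; c_2 = 2.5; q_2 = 2.5; t_2 = 1.5; a_3 = 5; b_3 = 3.5; c_3 = 4.5; q_3 = 3; t_3 = 3; a_4 = 2; b_4 = 2; c_4 = 7; a_5 = 2; b_5 = 2; c_5 = 1.5; t_5 = 4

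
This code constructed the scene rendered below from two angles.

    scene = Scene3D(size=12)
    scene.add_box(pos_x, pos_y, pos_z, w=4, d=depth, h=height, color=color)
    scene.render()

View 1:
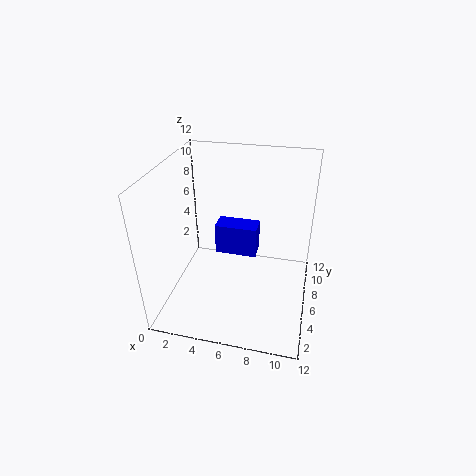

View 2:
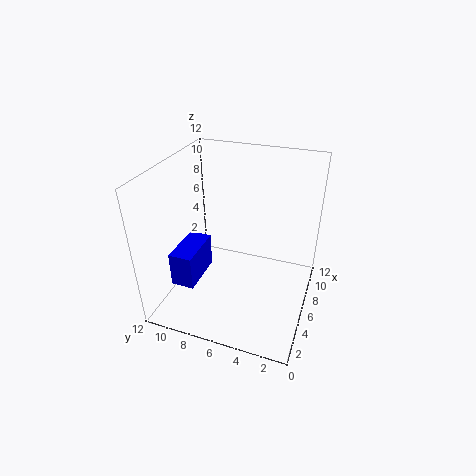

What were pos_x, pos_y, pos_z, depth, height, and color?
pos_x = 3, pos_y = 9, pos_z = 2, depth = 2, height = 3, color = 'blue'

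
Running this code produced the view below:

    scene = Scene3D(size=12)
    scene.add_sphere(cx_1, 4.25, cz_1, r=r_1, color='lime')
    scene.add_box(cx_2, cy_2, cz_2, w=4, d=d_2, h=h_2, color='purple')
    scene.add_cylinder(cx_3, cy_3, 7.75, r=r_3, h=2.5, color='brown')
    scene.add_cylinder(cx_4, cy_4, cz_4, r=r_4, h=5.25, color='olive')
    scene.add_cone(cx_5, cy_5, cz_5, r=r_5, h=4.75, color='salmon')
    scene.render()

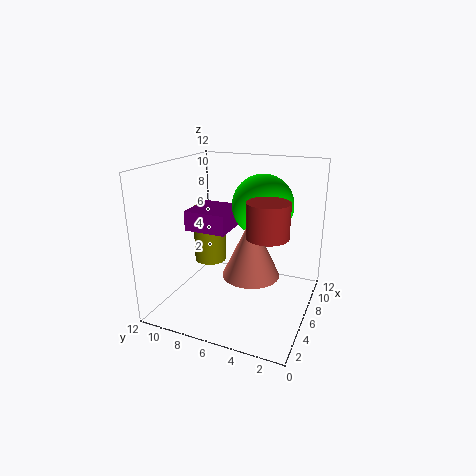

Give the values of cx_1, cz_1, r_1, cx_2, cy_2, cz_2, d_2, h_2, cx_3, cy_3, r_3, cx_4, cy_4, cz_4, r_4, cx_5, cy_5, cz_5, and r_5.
cx_1 = 7; cz_1 = 8.75; r_1 = 2.5; cx_2 = 5.75; cy_2 = 7.25; cz_2 = 6; d_2 = 3.75; h_2 = 1.75; cx_3 = 3; cy_3 = 2.5; r_3 = 1.5; cx_4 = 8.5; cy_4 = 10; cz_4 = 2.25; r_4 = 1.5; cx_5 = 4.5; cy_5 = 4.25; cz_5 = 3.75; r_5 = 2.25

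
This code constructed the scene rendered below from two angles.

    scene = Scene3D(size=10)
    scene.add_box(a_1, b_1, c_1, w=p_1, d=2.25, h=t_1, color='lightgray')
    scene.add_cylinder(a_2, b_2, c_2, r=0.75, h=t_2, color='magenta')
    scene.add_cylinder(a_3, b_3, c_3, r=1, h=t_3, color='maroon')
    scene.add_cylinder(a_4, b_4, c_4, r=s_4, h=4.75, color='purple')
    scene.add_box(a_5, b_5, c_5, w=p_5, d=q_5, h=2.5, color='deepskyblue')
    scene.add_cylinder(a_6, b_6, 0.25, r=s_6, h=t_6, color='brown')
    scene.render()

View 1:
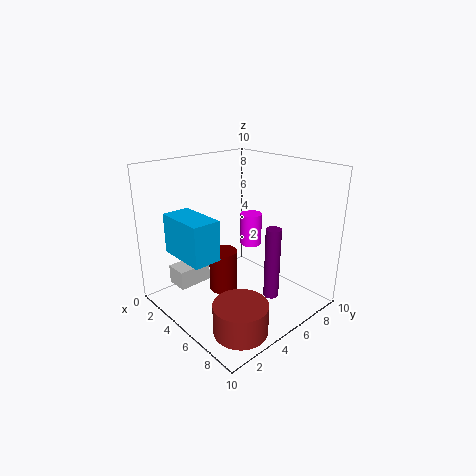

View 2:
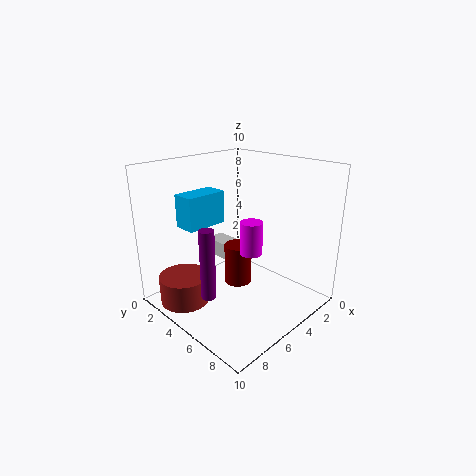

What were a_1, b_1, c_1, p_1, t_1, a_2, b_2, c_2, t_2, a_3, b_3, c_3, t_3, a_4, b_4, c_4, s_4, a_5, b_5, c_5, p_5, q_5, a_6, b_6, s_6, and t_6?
a_1 = 2.75
b_1 = 0.75
c_1 = 2.25
p_1 = 1.5
t_1 = 1.25
a_2 = 5
b_2 = 6.25
c_2 = 4.25
t_2 = 2.25
a_3 = 4.25
b_3 = 4.25
c_3 = 1
t_3 = 3
a_4 = 8
b_4 = 5.25
c_4 = 1.75
s_4 = 0.5
a_5 = 3.5
b_5 = 0.25
c_5 = 5
p_5 = 3.25
q_5 = 1.75
a_6 = 8
b_6 = 2.5
s_6 = 1.75
t_6 = 2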